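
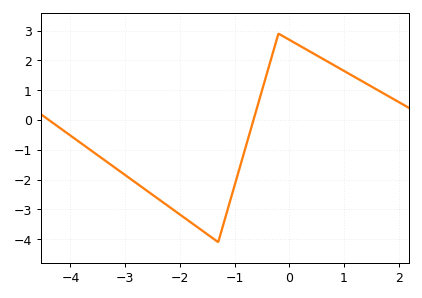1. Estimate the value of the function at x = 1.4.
1.23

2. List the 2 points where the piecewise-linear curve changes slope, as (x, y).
(-1.3, -4.1); (-0.2, 2.9)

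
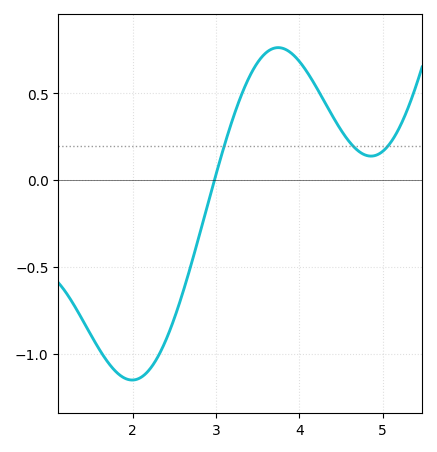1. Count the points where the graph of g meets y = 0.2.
3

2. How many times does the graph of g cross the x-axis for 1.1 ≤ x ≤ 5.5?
1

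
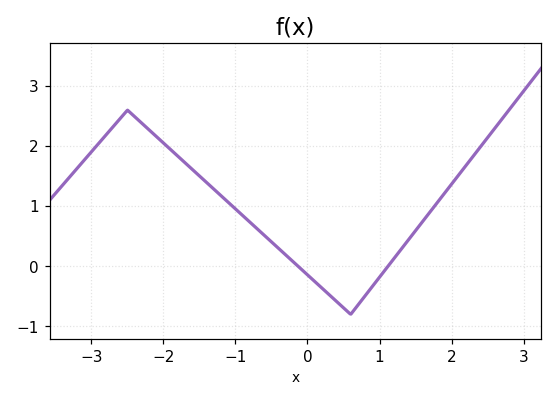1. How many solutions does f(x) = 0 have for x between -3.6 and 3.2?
2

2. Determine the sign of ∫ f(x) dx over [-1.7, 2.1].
positive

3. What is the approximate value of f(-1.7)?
1.72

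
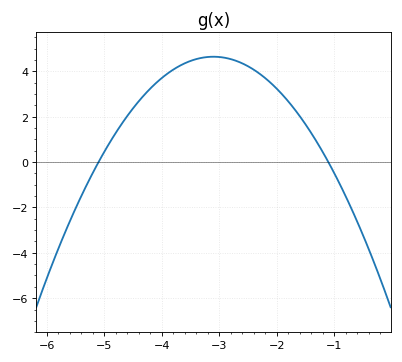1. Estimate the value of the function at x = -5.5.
-2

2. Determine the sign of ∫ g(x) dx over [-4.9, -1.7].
positive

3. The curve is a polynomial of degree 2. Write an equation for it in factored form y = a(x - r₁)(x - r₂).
y = -1.16(x + 5.1)(x + 1.1)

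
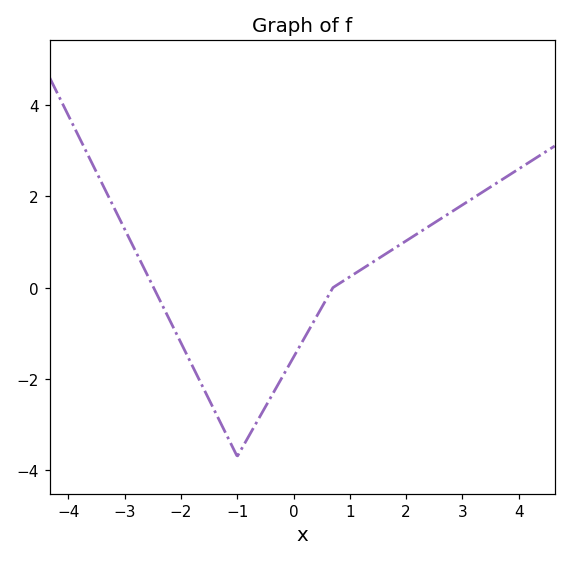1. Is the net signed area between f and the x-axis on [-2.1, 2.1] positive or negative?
negative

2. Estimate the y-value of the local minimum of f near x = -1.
-3.6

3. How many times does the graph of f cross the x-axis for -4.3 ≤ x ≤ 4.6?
2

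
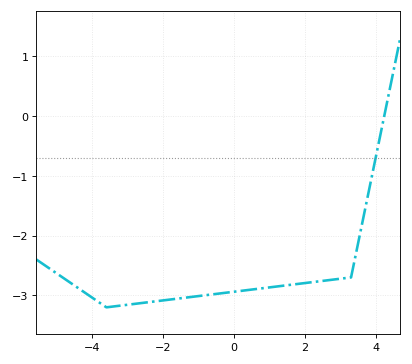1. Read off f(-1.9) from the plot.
-3.1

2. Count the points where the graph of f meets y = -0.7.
1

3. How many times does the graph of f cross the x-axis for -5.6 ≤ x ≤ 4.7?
1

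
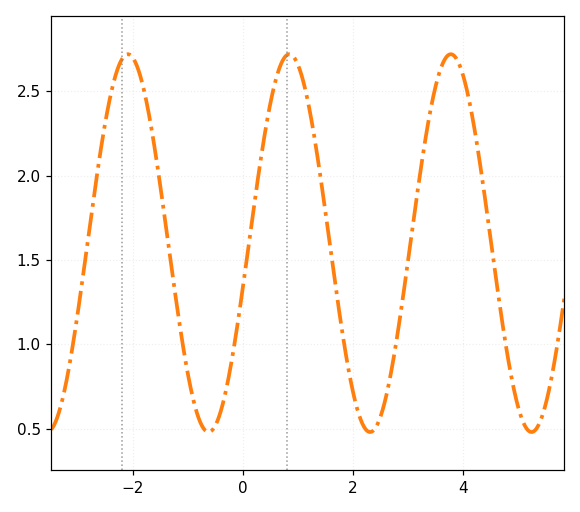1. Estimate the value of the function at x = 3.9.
2.7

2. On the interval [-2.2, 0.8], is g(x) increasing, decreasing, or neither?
neither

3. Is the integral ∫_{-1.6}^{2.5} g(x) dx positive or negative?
positive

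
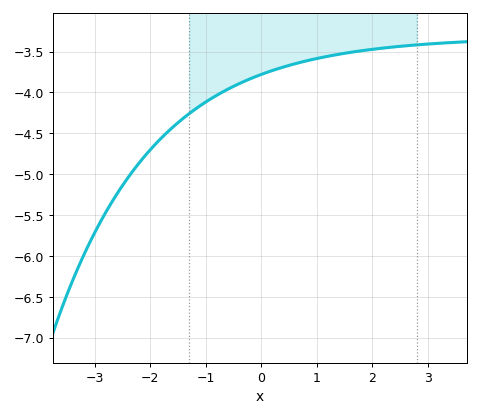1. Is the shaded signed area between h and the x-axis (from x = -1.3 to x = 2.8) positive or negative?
negative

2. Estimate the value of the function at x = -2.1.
-4.78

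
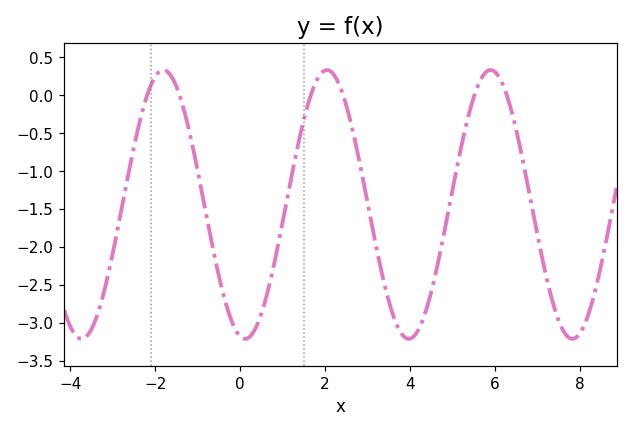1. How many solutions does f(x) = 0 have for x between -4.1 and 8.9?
6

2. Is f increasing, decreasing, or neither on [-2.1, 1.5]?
neither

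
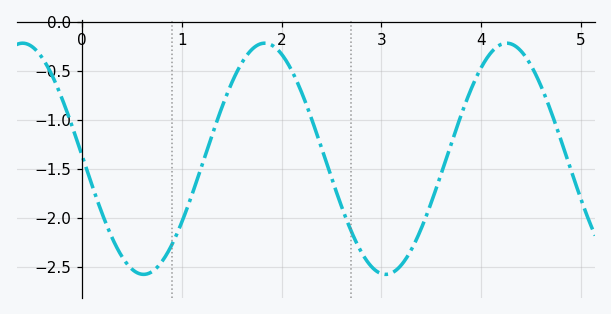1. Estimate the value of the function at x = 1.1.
-1.77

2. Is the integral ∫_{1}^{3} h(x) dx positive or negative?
negative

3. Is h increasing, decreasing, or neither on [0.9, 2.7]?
neither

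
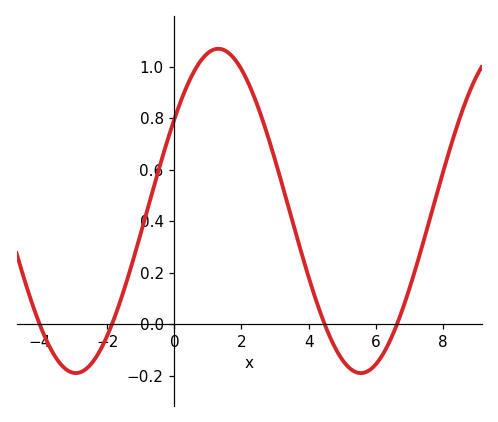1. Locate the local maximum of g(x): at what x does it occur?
1.31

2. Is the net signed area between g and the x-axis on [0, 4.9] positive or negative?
positive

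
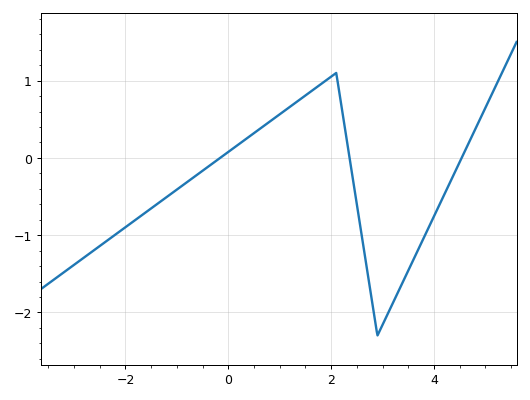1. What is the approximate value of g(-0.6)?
-0.2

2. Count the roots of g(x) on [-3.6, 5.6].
3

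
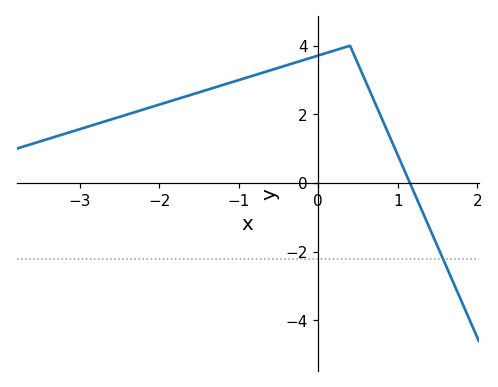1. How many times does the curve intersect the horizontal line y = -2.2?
1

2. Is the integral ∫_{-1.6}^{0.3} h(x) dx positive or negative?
positive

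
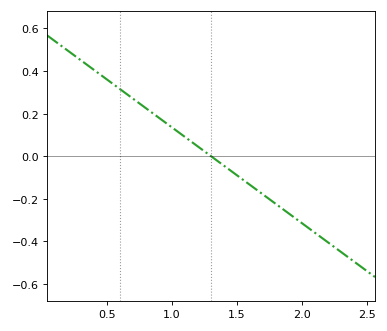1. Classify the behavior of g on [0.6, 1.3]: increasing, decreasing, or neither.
decreasing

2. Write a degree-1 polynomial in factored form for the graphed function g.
y = -0.45(x - 1.3)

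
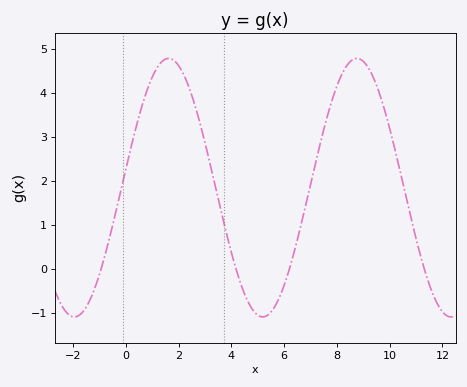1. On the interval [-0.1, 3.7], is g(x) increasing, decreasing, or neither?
neither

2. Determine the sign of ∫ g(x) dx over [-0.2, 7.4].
positive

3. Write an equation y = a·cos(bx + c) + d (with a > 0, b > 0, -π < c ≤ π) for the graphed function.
y = 2.93cos(0.88x - 1.42) + 1.85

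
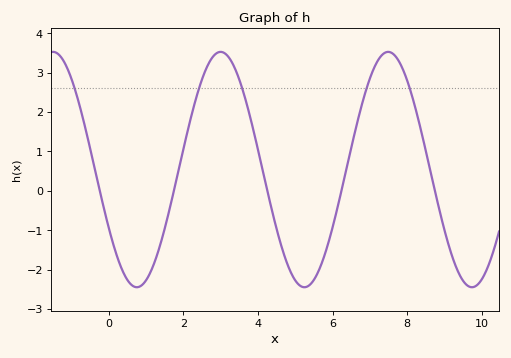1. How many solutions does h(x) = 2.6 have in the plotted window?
5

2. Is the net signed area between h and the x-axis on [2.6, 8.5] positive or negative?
positive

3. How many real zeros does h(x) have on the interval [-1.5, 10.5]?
5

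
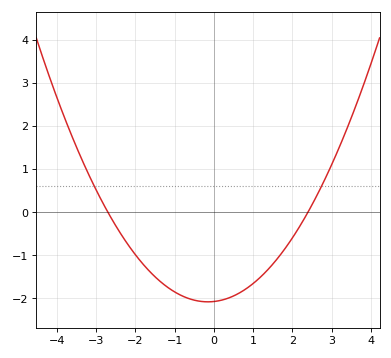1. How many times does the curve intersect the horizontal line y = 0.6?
2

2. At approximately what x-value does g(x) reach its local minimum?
-0.15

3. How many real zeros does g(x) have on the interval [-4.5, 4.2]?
2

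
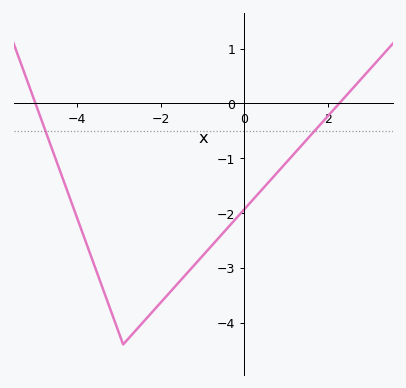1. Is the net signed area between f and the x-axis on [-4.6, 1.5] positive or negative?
negative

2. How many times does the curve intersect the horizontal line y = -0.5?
2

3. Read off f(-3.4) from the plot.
-3.35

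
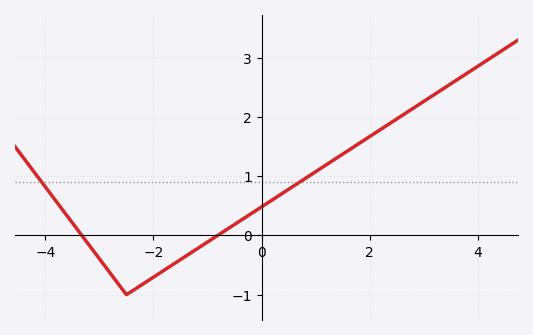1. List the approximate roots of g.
-3.33, -0.814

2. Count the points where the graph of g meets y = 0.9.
2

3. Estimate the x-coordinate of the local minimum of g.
-2.5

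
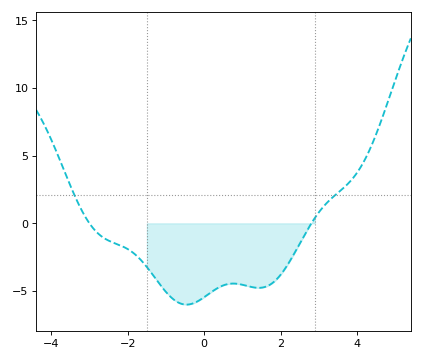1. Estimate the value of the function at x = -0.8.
-5.5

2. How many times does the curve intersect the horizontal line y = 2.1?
2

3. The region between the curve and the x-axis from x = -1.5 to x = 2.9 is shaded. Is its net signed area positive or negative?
negative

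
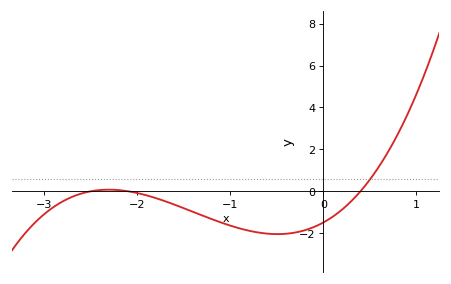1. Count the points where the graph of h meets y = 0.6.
1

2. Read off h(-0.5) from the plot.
-2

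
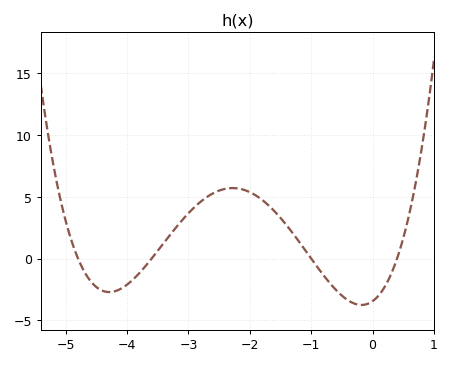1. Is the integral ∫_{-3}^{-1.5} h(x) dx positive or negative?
positive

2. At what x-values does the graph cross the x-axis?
-4.8, -3.6, -1, 0.4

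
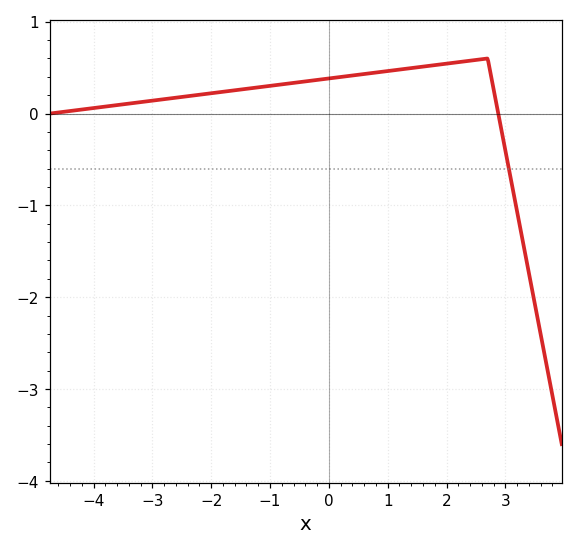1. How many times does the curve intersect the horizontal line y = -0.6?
1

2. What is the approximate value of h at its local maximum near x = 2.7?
0.6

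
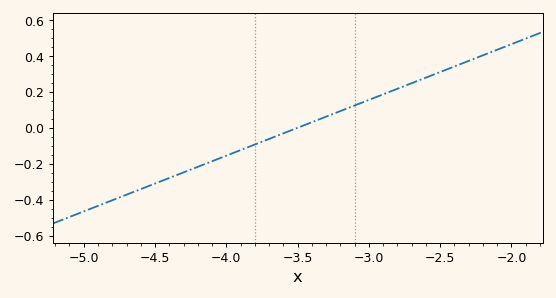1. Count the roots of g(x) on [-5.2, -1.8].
1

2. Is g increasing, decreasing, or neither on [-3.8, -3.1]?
increasing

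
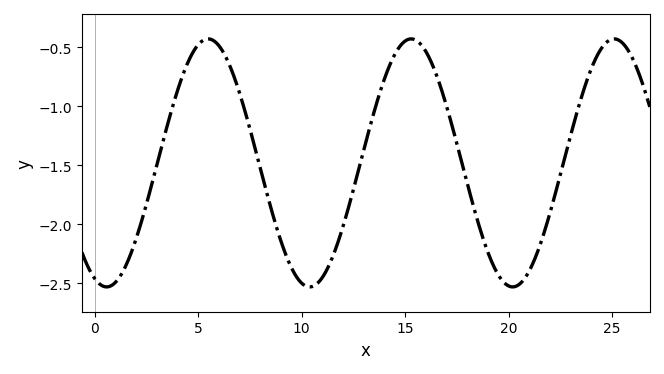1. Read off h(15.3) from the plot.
-0.45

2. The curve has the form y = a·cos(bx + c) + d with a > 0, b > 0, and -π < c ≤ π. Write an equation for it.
y = 1.05cos(0.64x + 2.8) - 1.48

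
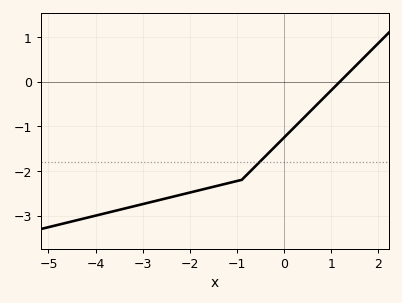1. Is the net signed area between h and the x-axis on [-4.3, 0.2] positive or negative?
negative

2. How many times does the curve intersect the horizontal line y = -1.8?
1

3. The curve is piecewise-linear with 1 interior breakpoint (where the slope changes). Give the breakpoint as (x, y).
(-0.9, -2.2)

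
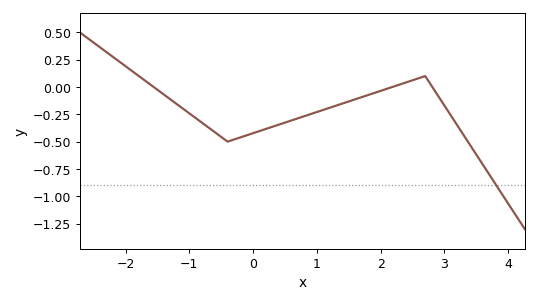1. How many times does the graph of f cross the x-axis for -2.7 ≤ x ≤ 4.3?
3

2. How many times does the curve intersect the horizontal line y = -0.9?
1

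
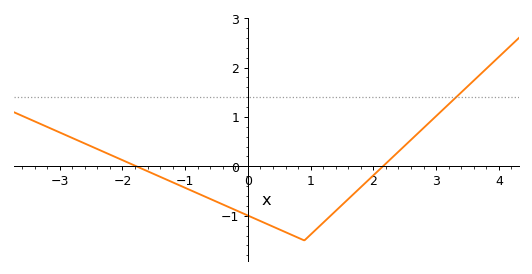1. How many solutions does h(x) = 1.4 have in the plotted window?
1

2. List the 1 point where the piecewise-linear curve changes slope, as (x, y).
(0.9, -1.5)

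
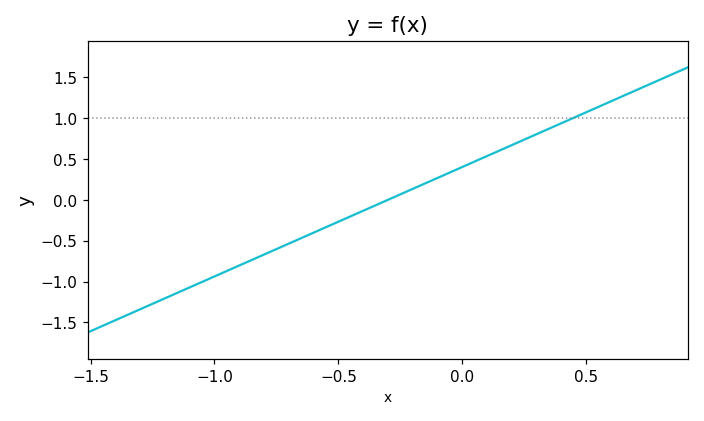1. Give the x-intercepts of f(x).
-0.3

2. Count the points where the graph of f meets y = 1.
1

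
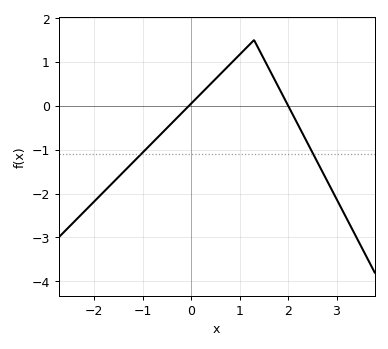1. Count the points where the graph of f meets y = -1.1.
2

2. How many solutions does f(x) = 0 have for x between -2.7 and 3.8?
2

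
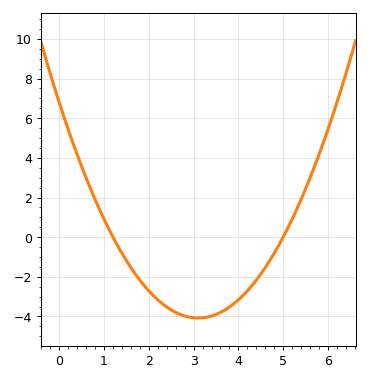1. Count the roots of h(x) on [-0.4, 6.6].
2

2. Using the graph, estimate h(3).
-4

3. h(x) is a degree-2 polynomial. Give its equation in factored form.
y = 1.13(x - 1.2)(x - 5)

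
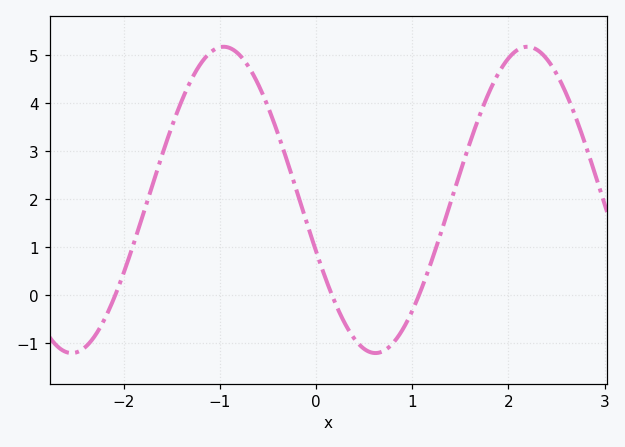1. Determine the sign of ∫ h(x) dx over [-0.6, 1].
positive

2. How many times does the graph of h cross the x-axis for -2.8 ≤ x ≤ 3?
3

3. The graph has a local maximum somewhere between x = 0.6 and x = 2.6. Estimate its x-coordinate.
2.2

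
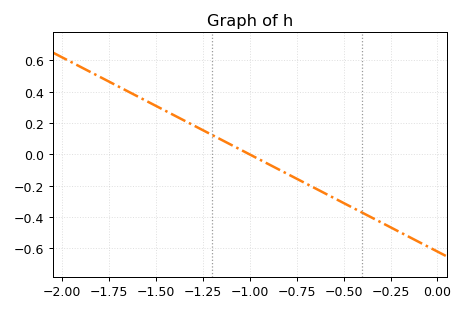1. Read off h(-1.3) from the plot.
0.186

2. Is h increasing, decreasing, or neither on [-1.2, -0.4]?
decreasing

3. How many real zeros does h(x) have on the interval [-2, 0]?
1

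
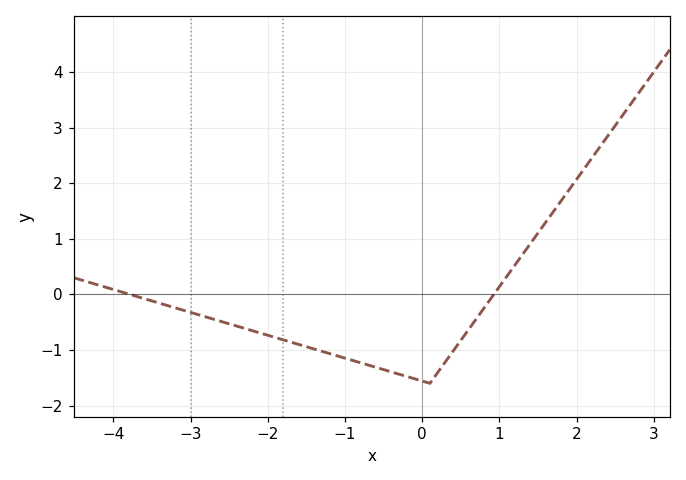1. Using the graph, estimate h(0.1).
-1.6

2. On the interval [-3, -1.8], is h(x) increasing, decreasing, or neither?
decreasing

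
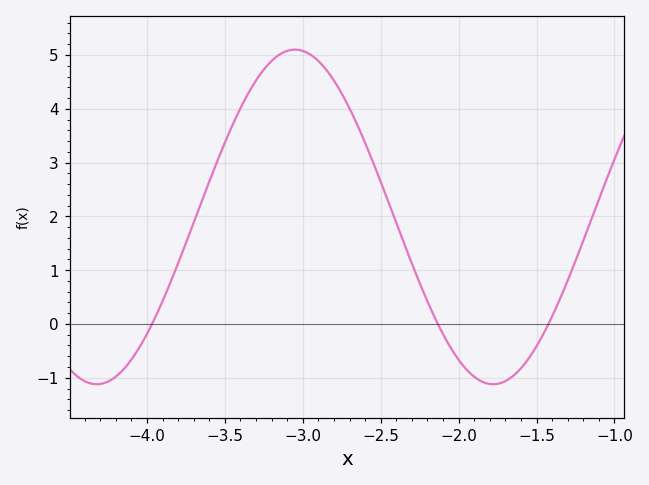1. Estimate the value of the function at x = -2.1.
-0.2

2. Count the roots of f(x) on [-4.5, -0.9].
3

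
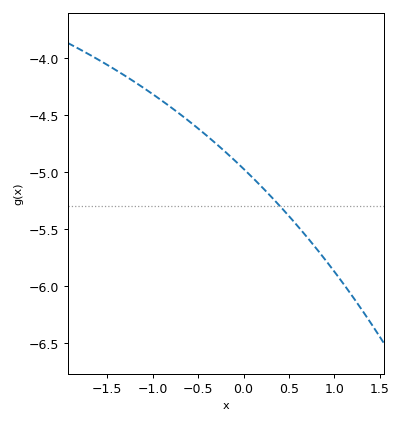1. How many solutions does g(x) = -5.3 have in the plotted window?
1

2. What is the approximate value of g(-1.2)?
-4.2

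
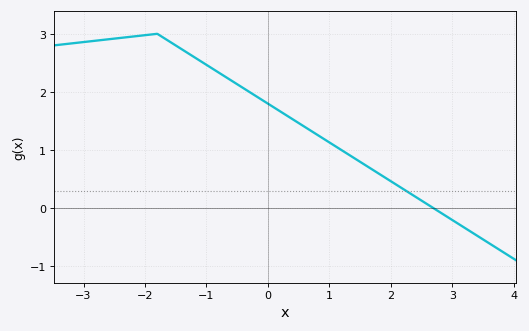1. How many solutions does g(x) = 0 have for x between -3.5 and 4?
1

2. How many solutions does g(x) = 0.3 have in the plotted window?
1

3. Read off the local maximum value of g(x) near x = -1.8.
3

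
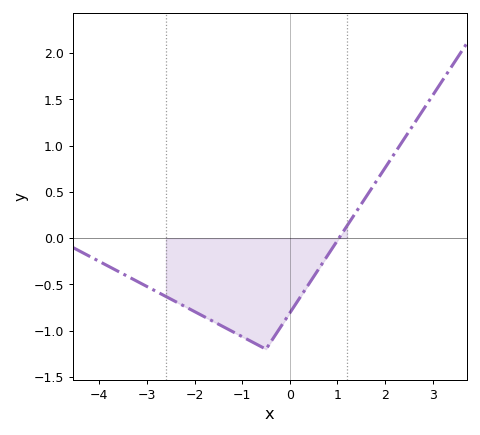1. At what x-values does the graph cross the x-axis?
1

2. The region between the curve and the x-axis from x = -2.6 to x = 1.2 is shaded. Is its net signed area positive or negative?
negative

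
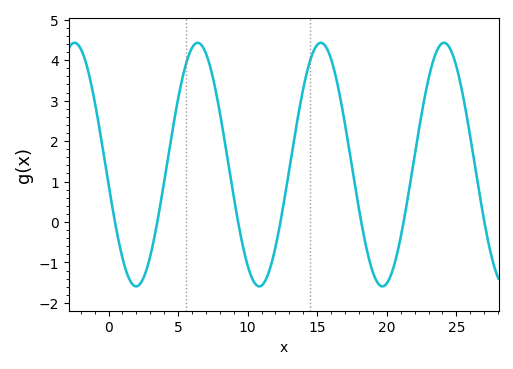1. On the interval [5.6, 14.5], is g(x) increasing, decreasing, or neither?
neither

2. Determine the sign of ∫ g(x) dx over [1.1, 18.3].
positive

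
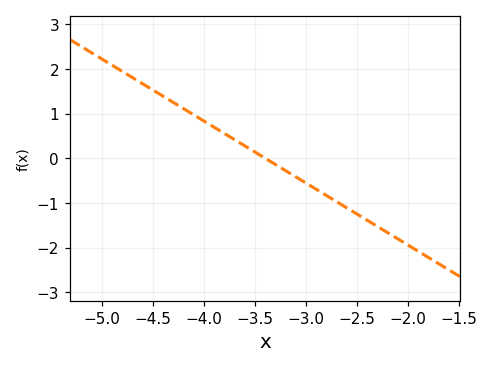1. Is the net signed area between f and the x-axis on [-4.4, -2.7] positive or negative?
positive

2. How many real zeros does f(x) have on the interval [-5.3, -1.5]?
1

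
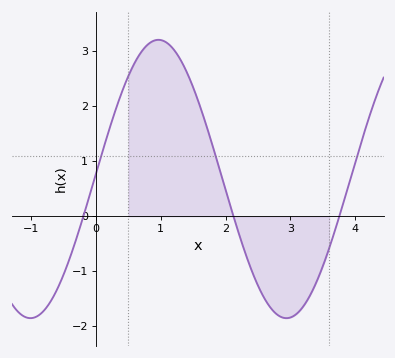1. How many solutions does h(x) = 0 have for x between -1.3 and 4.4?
3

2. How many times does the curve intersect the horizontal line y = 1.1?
3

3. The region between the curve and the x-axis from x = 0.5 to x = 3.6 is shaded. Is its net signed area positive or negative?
positive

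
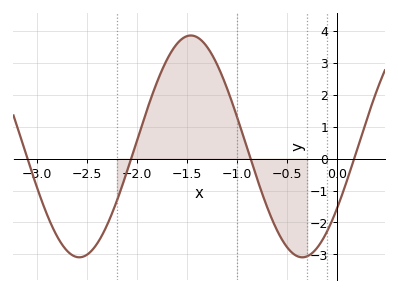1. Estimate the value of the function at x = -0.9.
0.33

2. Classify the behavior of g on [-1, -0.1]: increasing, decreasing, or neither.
neither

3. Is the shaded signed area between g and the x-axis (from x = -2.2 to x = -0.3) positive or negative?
positive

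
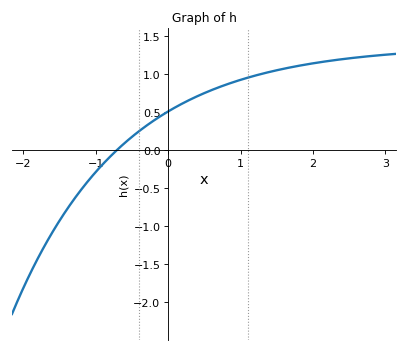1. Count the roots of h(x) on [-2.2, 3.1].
1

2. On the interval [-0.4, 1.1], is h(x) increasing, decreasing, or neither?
increasing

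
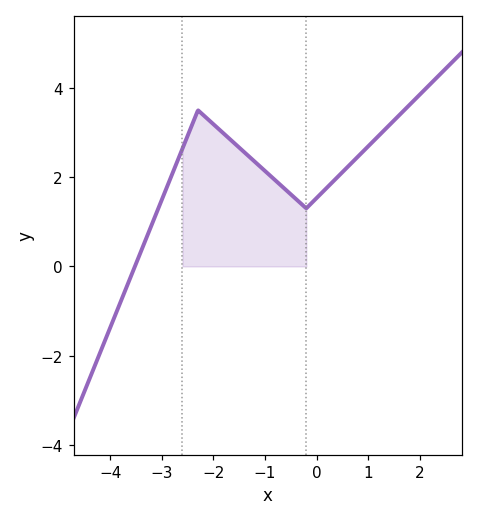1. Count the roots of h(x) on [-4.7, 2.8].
1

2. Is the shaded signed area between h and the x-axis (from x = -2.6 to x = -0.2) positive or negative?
positive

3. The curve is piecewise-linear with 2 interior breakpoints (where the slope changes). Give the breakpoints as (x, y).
(-2.3, 3.5); (-0.2, 1.3)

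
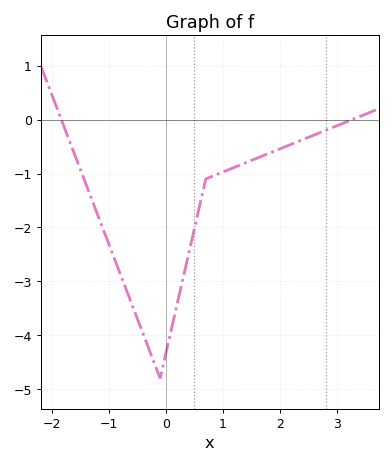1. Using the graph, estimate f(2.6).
-0.3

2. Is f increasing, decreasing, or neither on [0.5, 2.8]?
increasing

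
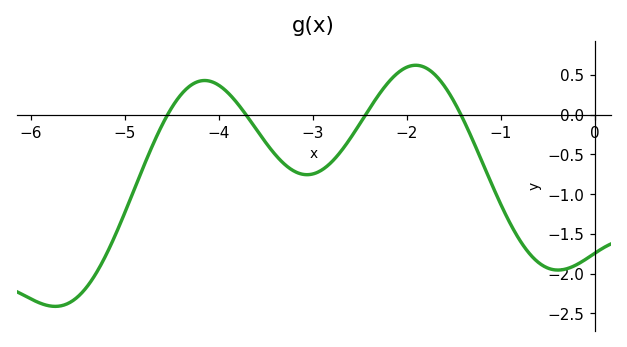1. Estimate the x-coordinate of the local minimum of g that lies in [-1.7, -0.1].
-0.4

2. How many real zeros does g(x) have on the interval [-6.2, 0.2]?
4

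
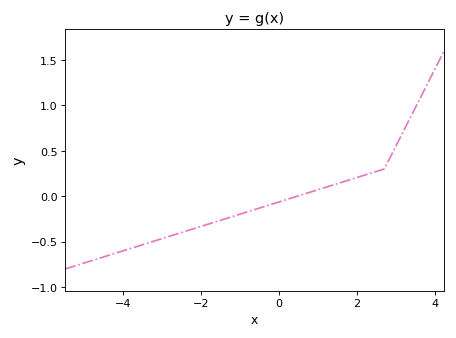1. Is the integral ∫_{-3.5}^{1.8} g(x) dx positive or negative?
negative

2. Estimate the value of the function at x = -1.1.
-0.212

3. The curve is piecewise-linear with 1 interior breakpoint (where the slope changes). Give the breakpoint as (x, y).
(2.7, 0.3)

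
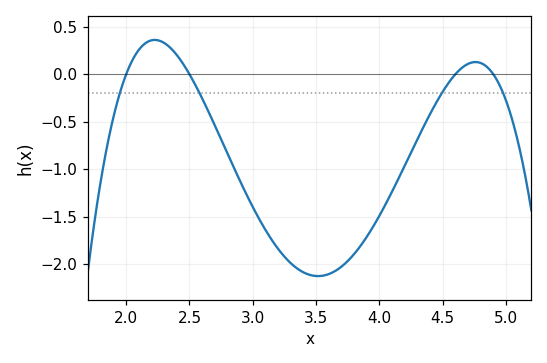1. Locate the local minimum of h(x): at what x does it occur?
3.5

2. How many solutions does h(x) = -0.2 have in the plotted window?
4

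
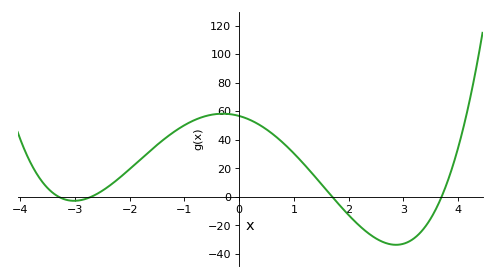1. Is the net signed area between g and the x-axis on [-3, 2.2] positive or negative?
positive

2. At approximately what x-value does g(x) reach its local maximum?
-0.4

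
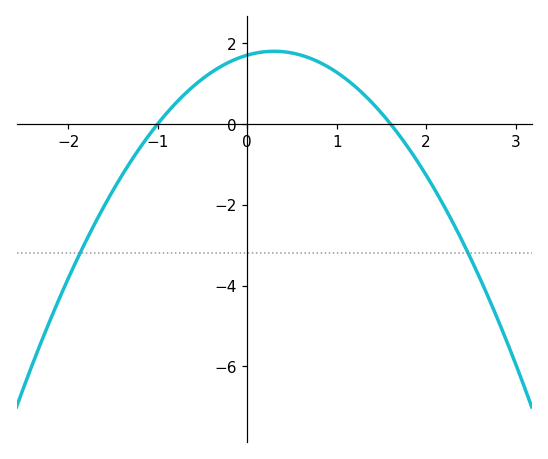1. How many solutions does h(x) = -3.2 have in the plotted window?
2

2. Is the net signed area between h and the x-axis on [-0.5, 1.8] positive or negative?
positive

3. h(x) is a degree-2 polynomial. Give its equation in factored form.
y = -1.06(x + 1)(x - 1.6)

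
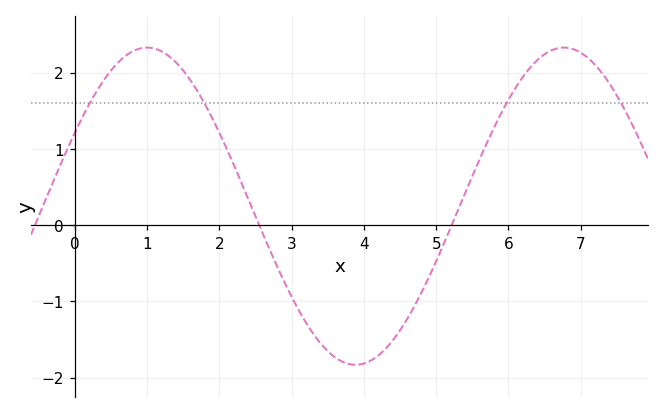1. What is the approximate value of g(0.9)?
2.32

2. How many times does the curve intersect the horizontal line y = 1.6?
4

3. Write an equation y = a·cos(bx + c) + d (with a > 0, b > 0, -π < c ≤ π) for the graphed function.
y = 2.08cos(1.09x - 1.09) + 0.25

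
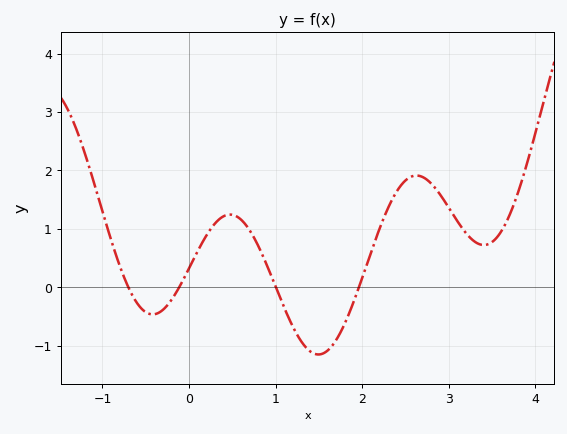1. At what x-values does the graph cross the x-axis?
-0.7, -0.1, 1, 2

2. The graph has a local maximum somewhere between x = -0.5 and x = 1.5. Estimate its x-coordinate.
0.5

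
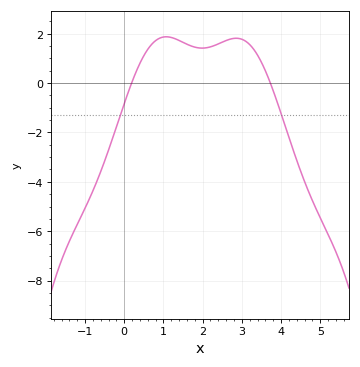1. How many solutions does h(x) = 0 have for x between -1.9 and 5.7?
2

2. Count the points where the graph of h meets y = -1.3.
2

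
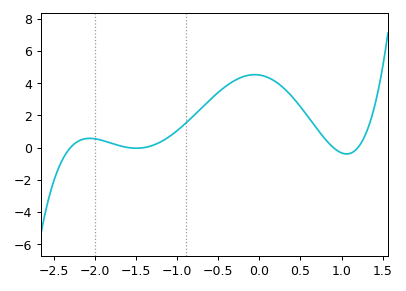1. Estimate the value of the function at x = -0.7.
2.48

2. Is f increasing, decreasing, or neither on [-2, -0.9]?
neither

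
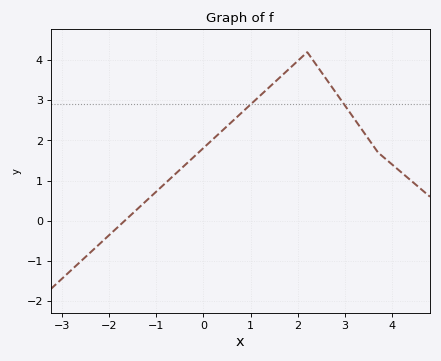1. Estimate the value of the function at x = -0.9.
0.8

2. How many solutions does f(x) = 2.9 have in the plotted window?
2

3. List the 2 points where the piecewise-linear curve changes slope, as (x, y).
(2.2, 4.2); (3.7, 1.7)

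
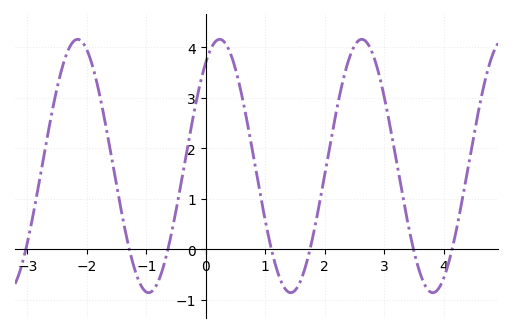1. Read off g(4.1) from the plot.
-0.192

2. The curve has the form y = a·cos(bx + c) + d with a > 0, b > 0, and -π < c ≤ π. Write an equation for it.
y = 2.51cos(2.63x - 0.612) + 1.65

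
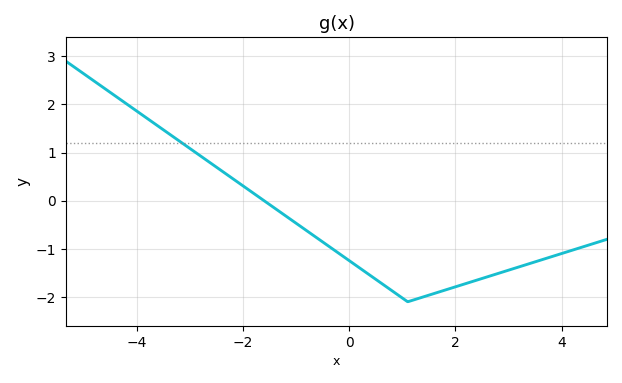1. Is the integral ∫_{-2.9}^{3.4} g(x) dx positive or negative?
negative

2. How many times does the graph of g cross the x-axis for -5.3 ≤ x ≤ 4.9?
1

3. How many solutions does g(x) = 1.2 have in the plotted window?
1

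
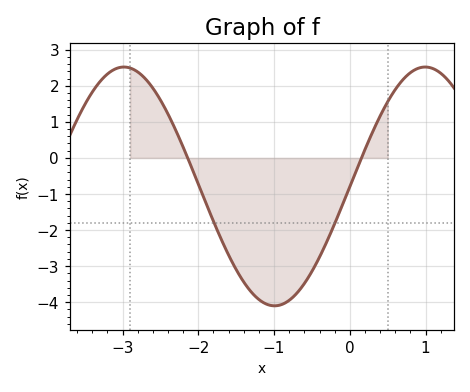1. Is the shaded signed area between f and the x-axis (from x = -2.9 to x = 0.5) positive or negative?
negative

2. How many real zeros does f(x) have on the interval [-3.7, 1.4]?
2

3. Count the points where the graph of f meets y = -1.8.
2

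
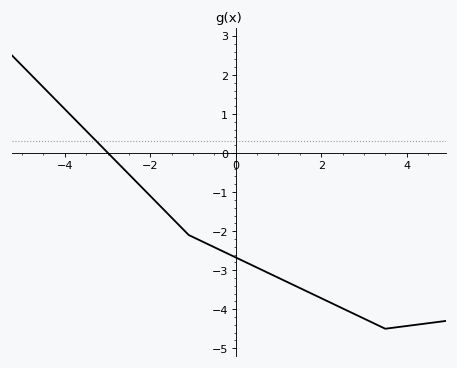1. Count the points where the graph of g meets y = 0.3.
1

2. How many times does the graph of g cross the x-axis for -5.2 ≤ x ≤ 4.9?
1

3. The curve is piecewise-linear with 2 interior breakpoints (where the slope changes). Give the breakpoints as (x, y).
(-1.1, -2.1); (3.5, -4.5)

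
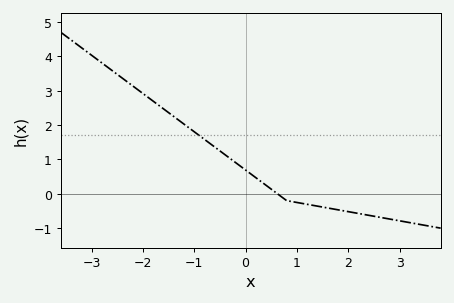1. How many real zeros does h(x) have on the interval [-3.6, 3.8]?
1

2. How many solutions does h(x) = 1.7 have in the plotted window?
1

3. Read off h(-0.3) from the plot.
1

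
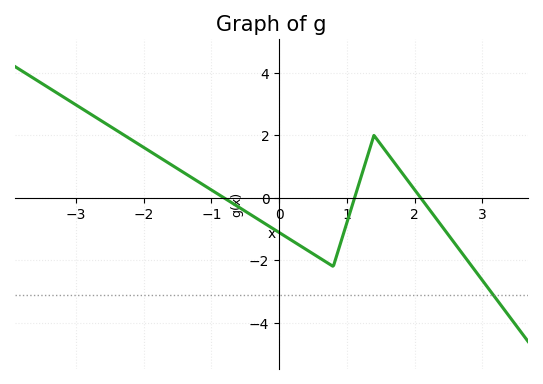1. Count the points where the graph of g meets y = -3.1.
1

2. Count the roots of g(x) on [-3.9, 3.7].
3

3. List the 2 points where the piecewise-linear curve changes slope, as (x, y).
(0.8, -2.2); (1.4, 2)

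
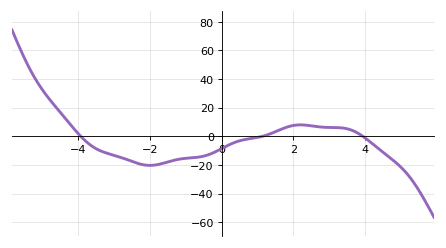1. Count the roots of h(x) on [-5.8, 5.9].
3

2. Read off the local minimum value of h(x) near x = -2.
-20.3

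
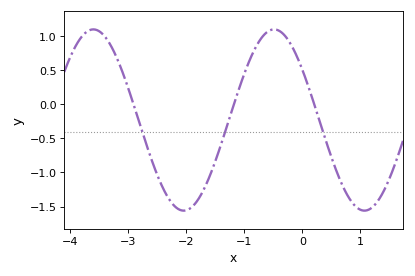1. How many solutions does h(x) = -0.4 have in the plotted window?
3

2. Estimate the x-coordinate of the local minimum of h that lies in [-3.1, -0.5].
-2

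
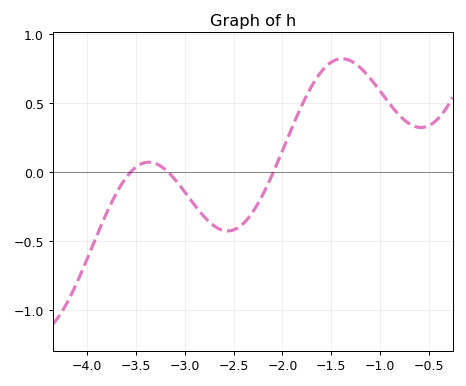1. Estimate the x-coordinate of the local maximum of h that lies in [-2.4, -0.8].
-1.4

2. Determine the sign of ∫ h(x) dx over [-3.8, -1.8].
negative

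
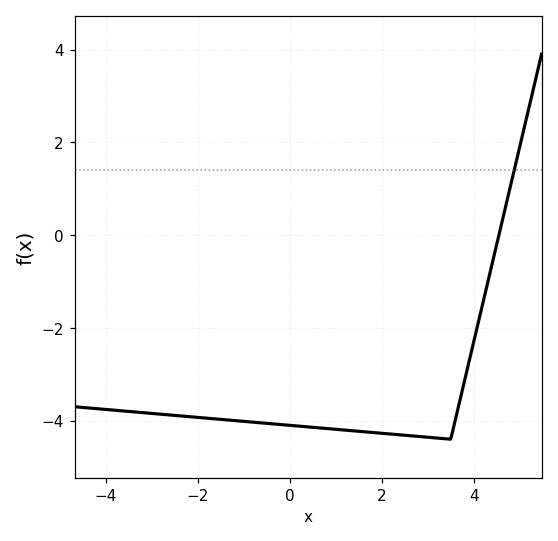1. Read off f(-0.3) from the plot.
-4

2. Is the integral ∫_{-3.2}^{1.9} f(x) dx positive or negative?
negative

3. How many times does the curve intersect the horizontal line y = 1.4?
1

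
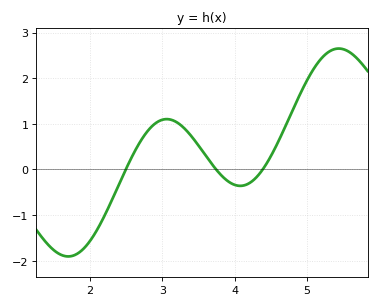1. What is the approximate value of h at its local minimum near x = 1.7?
-1.9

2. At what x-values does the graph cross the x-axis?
2.5, 3.7, 4.4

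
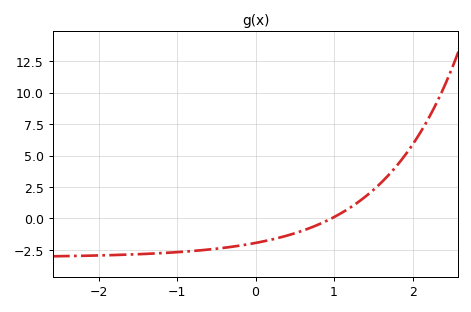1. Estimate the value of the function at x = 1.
0.2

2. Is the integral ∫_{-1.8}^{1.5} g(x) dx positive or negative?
negative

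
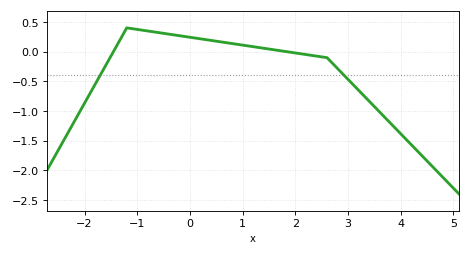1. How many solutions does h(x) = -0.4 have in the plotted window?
2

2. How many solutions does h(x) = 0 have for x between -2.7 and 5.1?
2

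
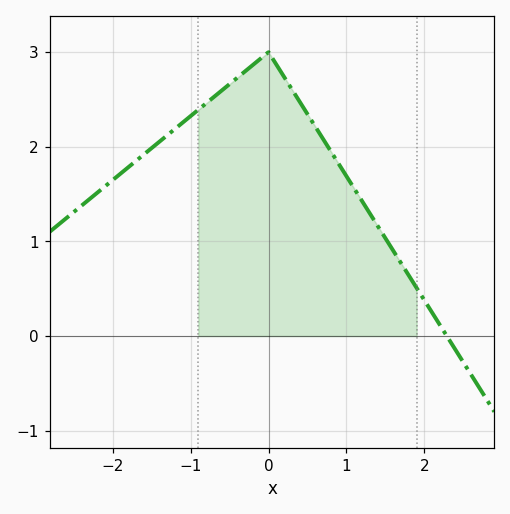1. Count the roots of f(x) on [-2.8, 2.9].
1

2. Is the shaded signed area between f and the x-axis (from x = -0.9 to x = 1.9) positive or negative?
positive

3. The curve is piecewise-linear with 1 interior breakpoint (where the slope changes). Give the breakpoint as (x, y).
(0, 3)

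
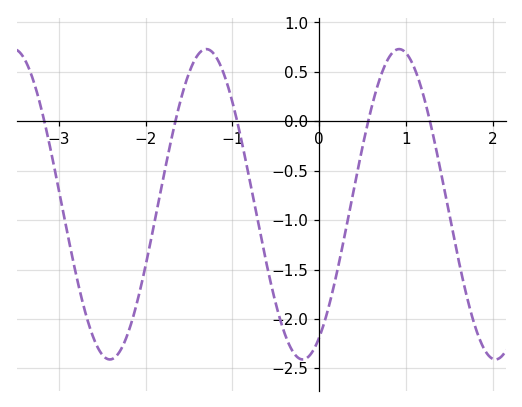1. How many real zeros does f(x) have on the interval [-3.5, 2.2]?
5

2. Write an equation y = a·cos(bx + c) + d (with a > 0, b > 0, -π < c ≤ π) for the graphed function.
y = 1.57cos(2.83x - 2.6) - 0.84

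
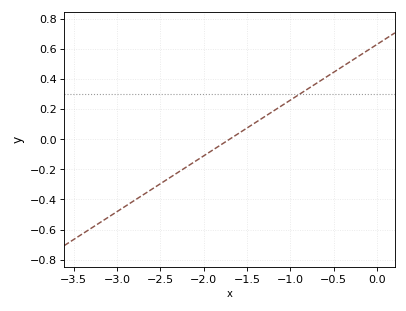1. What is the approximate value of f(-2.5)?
-0.296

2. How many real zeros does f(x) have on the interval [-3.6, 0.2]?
1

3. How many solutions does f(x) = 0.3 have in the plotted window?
1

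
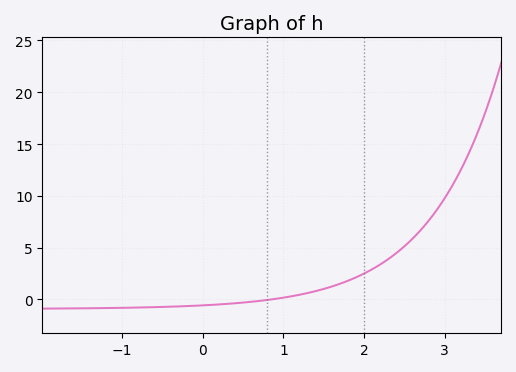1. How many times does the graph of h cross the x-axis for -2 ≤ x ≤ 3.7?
1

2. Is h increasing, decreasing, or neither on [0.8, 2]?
increasing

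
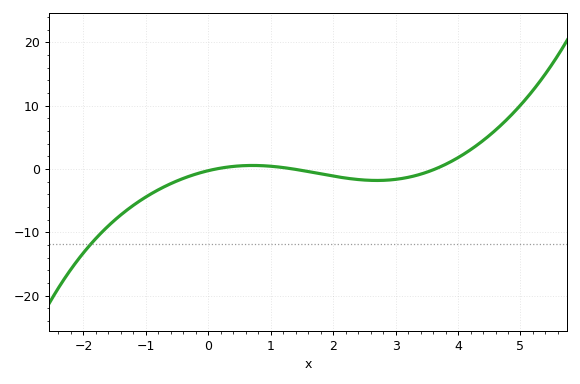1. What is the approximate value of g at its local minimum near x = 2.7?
-2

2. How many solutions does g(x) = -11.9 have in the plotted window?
1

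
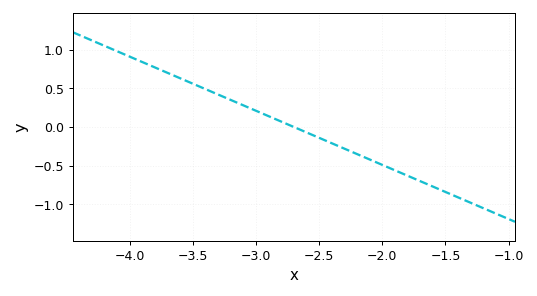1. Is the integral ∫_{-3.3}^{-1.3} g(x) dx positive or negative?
negative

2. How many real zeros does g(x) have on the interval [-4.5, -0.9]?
1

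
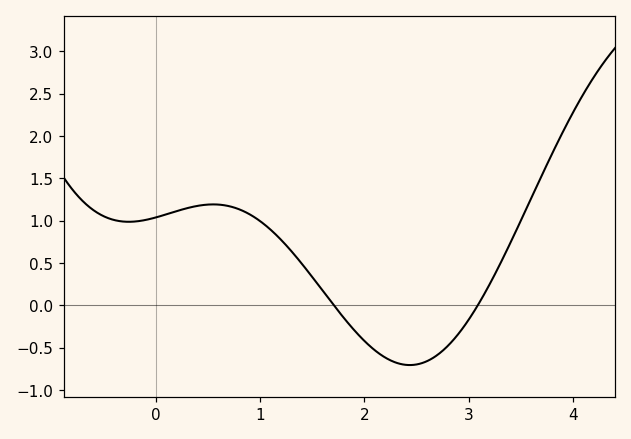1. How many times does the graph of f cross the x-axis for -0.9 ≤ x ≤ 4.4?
2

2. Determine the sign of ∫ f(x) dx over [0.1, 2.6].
positive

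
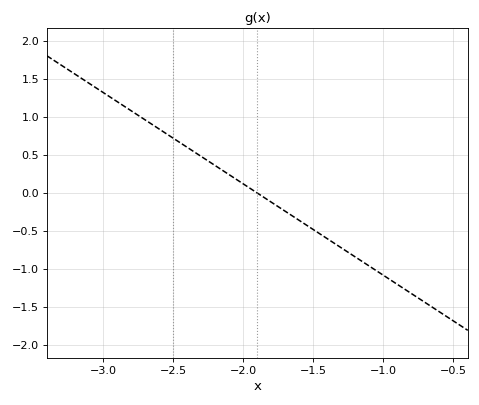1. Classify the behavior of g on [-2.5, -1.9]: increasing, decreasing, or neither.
decreasing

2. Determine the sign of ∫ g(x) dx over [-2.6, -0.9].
negative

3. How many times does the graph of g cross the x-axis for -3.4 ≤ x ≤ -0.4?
1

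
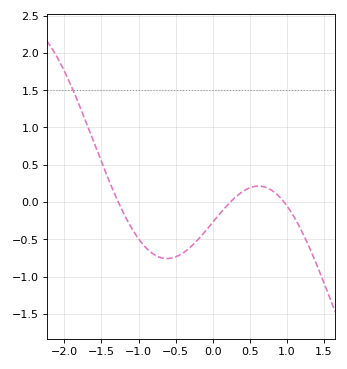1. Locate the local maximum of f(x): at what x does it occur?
0.616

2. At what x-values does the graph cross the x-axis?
-1.27, 0.238, 0.961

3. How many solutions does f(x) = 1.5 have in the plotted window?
1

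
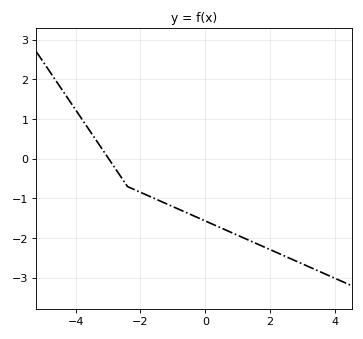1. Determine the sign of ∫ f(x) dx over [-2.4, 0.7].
negative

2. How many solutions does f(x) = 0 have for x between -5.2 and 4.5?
1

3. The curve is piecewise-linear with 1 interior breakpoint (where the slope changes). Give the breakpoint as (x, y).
(-2.4, -0.7)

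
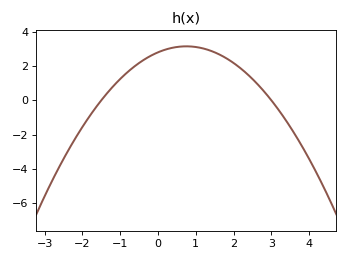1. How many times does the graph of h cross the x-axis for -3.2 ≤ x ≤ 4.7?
2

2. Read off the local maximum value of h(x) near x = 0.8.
3.14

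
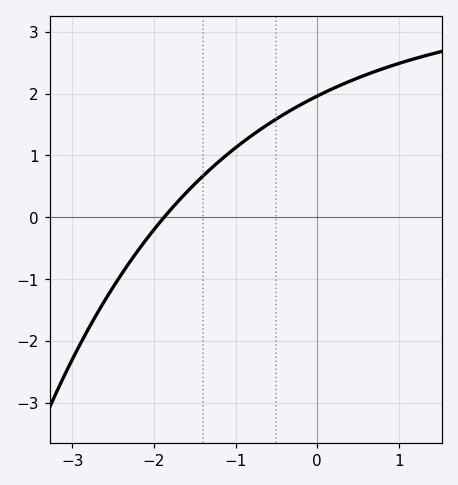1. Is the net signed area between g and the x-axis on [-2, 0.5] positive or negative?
positive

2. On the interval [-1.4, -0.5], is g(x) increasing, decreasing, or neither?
increasing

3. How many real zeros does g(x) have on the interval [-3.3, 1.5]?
1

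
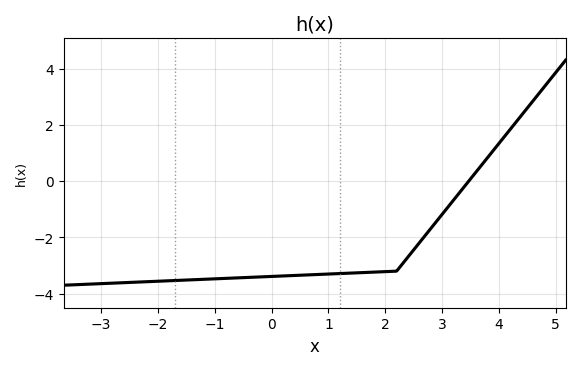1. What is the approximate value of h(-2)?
-3.6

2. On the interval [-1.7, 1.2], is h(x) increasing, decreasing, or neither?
increasing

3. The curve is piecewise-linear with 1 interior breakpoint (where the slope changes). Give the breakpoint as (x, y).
(2.2, -3.2)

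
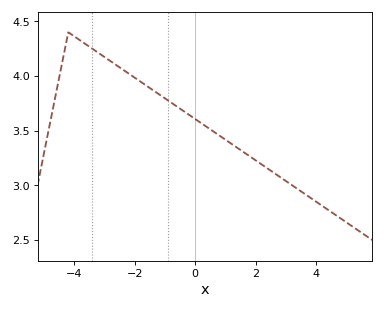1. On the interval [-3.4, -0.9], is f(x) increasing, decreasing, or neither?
decreasing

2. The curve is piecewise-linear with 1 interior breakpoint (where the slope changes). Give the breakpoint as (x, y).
(-4.2, 4.4)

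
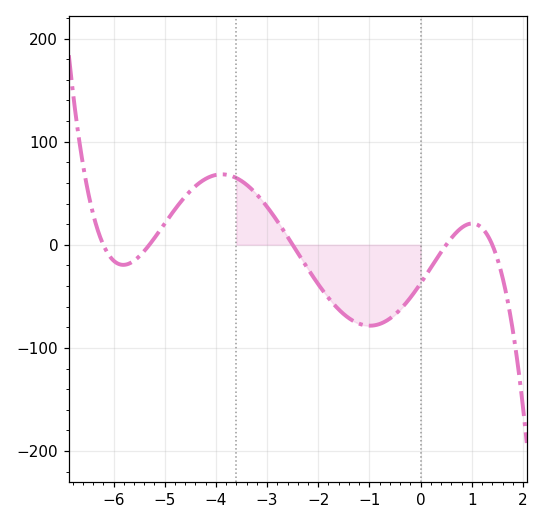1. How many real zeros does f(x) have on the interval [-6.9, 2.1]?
5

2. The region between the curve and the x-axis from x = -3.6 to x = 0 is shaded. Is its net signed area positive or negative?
negative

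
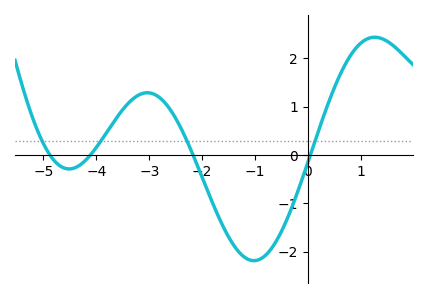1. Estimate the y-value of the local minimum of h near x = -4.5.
-0.287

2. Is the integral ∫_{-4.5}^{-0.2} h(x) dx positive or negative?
negative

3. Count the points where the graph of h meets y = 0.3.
4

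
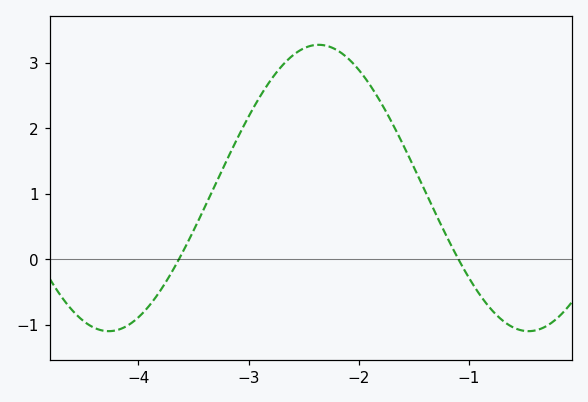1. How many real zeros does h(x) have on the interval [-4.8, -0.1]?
2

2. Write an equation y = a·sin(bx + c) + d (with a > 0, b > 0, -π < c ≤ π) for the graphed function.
y = 2.19sin(1.65x - 0.812) + 1.09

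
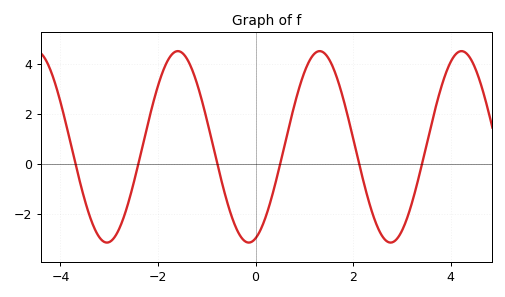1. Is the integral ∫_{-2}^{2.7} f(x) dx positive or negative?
positive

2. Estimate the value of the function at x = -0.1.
-3.2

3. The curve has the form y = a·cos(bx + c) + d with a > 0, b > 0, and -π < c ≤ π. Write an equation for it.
y = 3.84cos(2.2x - 2.8) + 0.68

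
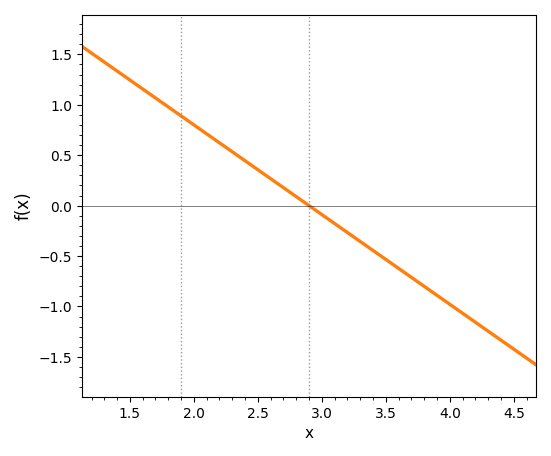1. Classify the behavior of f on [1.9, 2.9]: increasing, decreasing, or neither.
decreasing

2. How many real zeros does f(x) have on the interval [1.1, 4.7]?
1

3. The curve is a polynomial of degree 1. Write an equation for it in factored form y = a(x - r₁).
y = -0.89(x - 2.9)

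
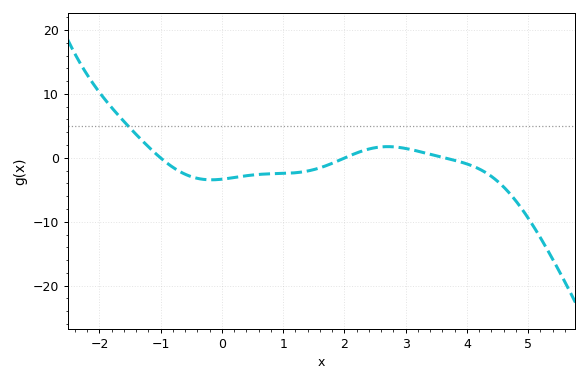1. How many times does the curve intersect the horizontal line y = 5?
1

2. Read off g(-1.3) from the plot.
2.68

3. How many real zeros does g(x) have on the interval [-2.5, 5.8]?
3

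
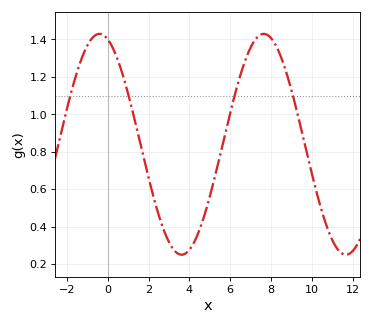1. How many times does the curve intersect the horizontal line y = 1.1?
4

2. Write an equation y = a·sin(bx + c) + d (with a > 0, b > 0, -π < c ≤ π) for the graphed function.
y = 0.59sin(0.78x + 1.9) + 0.84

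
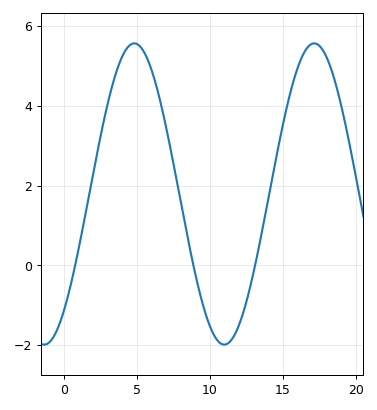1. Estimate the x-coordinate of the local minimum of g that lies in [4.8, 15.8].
11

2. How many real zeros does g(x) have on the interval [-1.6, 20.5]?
3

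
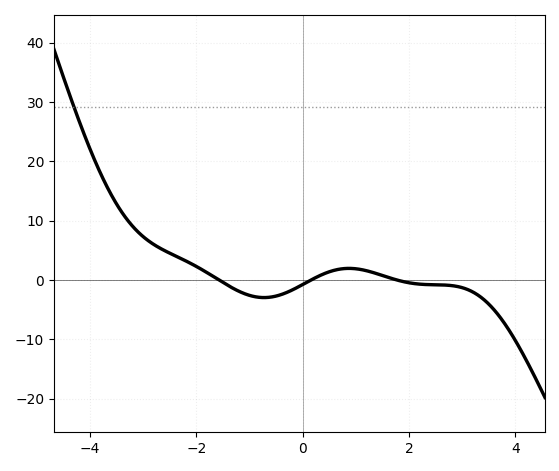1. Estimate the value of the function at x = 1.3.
1.31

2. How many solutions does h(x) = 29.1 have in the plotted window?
1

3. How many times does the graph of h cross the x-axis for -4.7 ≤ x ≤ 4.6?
3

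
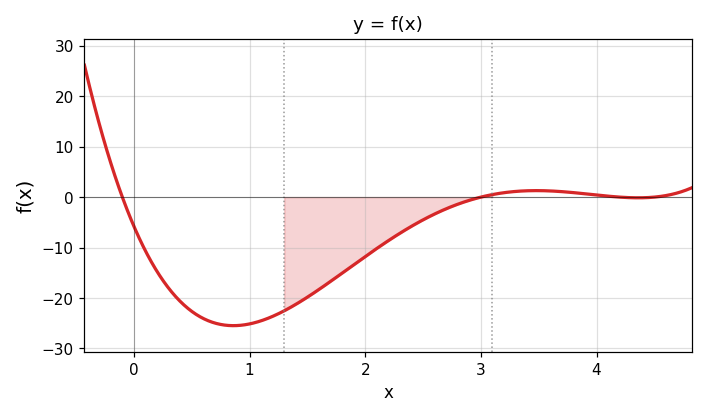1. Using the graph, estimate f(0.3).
-18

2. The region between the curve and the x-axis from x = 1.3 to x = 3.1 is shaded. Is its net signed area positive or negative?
negative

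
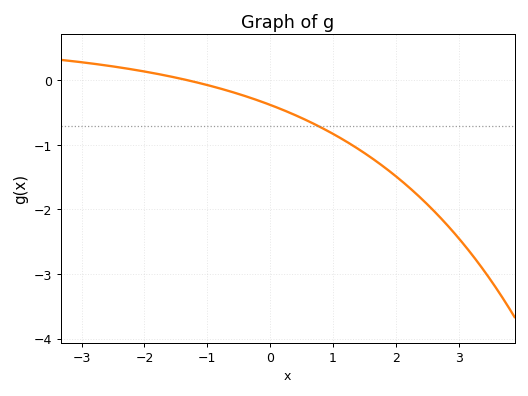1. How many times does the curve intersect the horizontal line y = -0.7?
1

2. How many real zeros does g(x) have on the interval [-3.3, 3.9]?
1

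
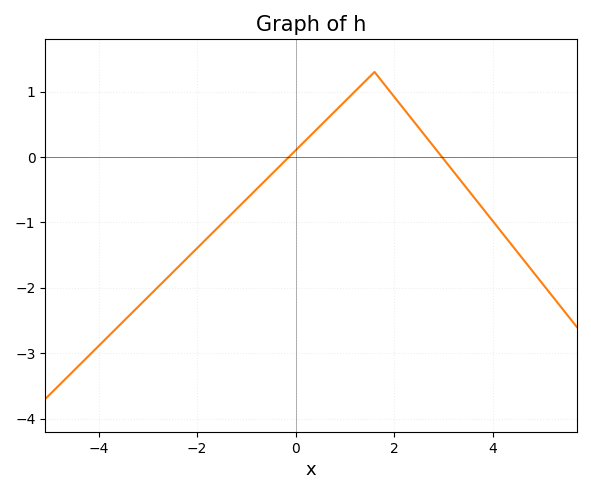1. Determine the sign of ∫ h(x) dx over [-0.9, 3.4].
positive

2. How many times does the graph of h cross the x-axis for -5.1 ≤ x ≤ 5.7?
2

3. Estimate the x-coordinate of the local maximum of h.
1.6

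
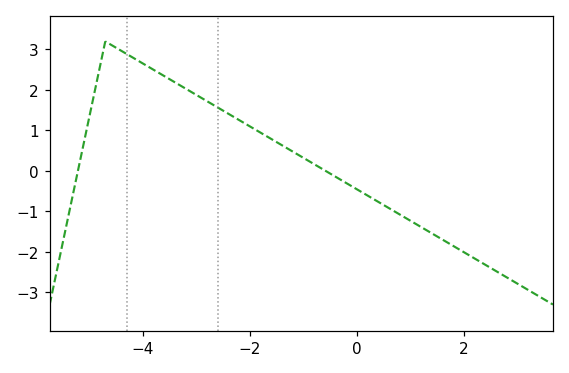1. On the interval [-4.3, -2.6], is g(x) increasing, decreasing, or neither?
decreasing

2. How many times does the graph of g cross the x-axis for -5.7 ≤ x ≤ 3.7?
2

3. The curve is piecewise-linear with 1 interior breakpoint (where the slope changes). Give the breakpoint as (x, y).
(-4.7, 3.2)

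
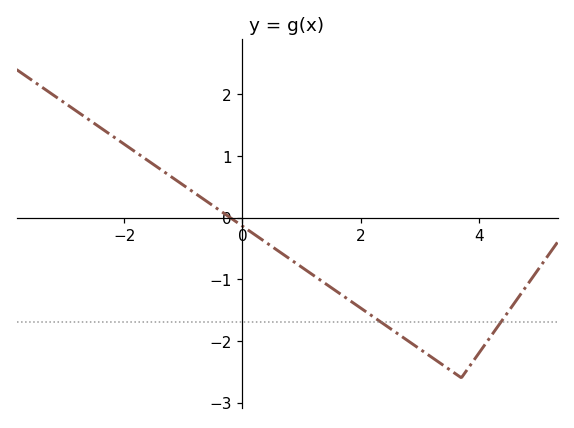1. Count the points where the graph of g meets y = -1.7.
2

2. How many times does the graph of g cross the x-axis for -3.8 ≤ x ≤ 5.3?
1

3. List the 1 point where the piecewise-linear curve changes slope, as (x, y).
(3.7, -2.6)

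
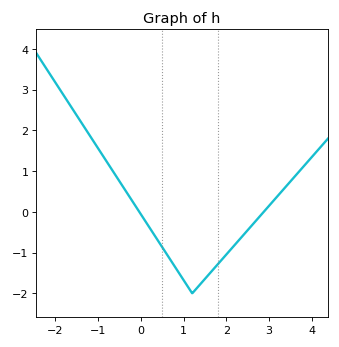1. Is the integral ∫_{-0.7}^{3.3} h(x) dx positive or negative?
negative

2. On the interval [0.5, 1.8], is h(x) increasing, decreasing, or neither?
neither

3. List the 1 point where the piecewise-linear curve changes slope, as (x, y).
(1.2, -2)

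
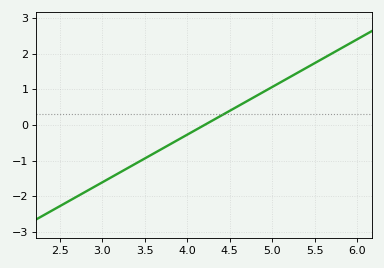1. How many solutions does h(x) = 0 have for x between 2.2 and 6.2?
1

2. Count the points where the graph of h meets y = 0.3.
1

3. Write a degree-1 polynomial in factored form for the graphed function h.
y = 1.34(x - 4.2)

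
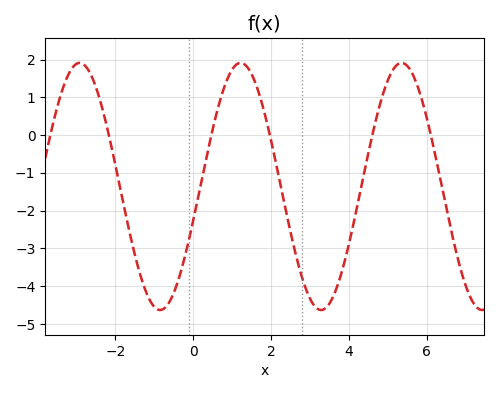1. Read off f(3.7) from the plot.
-4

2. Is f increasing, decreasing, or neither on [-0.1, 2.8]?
neither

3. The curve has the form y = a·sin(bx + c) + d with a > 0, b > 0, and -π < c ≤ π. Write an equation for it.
y = 3.27sin(1.5x - 0.28) - 1.36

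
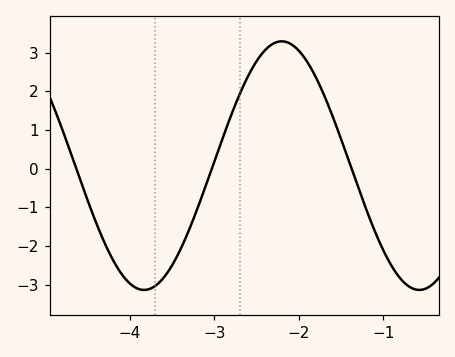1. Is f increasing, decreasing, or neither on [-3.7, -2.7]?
increasing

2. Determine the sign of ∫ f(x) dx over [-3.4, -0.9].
positive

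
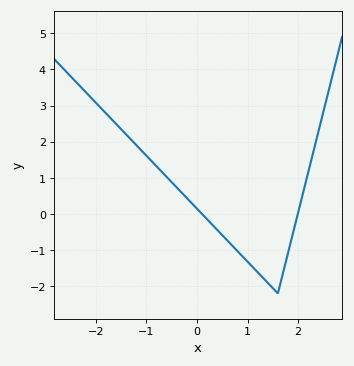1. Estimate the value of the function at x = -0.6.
1.03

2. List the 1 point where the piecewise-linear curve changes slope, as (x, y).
(1.6, -2.2)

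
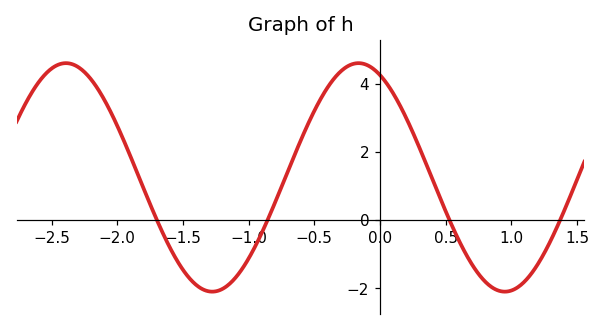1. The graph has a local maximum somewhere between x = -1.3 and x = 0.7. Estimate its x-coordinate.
-0.162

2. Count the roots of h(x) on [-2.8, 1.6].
4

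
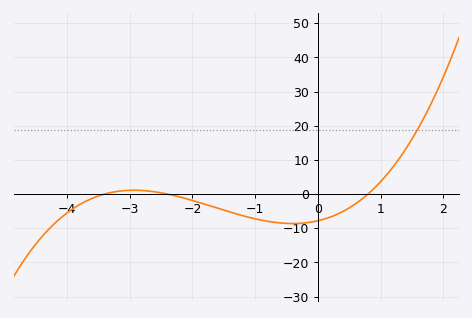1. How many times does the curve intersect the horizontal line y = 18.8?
1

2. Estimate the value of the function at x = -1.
-7.26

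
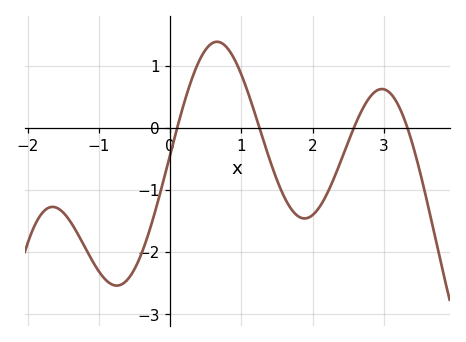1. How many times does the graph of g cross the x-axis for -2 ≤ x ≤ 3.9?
4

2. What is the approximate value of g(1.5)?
-0.8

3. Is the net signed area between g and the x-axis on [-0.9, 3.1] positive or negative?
negative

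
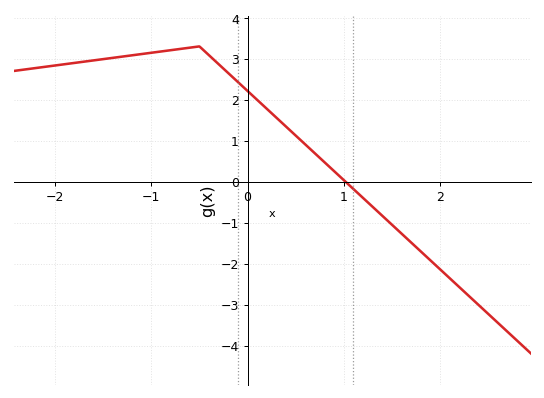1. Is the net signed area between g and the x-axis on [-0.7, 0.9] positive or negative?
positive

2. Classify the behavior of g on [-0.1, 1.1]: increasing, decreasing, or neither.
decreasing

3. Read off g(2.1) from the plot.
-2.4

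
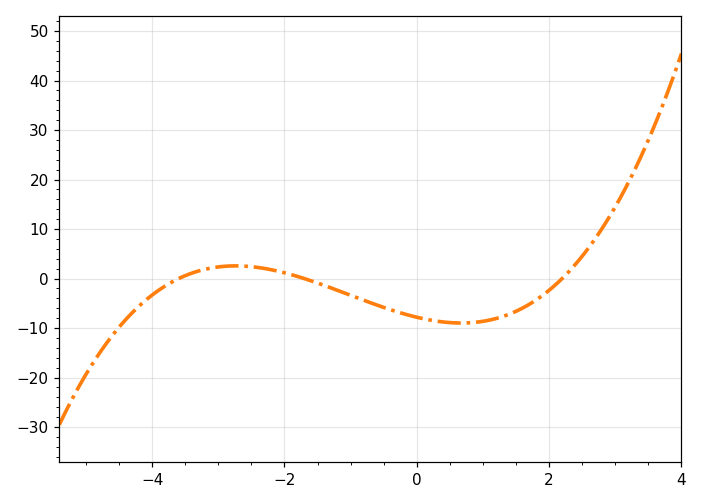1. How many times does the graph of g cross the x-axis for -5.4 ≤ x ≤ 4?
3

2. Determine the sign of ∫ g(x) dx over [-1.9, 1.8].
negative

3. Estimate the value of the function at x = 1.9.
-3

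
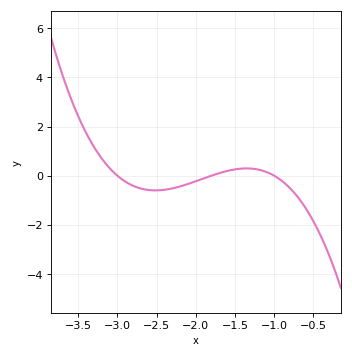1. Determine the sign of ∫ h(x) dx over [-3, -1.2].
negative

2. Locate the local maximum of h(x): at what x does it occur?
-1.35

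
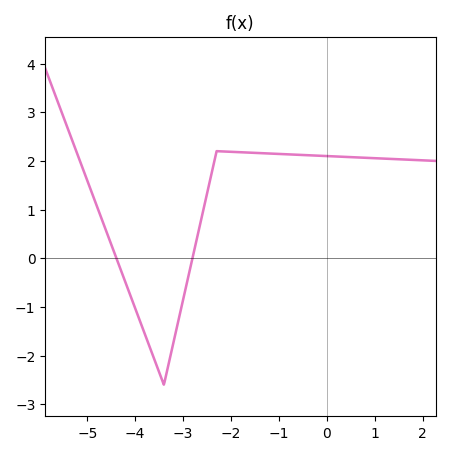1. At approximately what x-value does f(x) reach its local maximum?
-2.3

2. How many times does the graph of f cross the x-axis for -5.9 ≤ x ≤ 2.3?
2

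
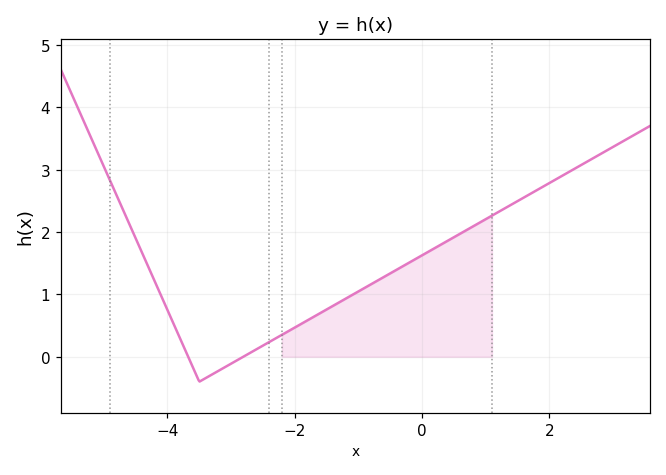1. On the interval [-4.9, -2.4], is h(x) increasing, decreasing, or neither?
neither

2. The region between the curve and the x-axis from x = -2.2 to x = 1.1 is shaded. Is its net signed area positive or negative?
positive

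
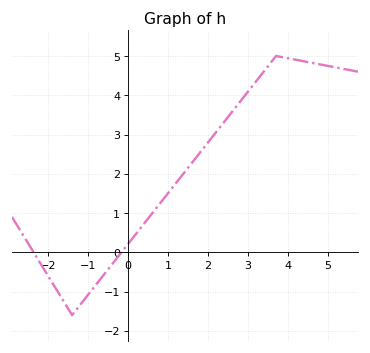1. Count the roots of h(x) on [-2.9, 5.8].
2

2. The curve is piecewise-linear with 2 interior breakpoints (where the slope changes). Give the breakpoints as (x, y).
(-1.4, -1.6); (3.7, 5)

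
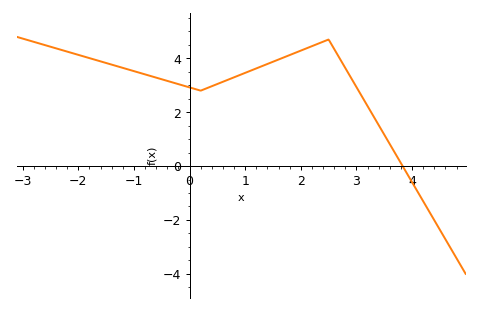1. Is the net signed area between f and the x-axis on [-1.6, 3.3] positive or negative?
positive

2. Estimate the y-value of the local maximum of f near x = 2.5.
4.7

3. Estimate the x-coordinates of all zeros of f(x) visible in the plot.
3.83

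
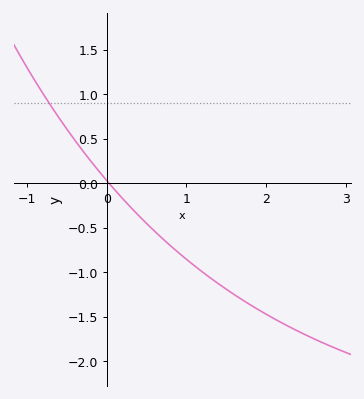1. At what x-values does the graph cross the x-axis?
0.029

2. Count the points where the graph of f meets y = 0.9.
1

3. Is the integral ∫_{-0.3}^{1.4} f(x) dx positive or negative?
negative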